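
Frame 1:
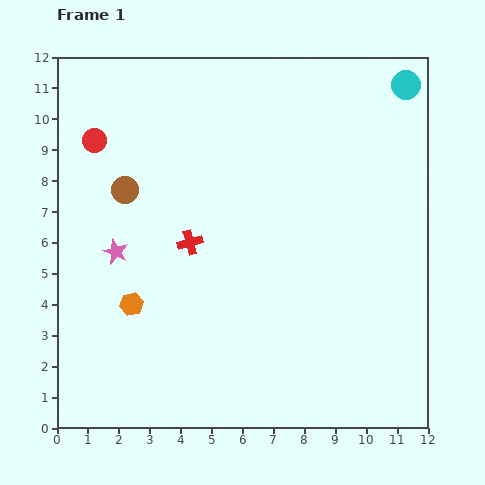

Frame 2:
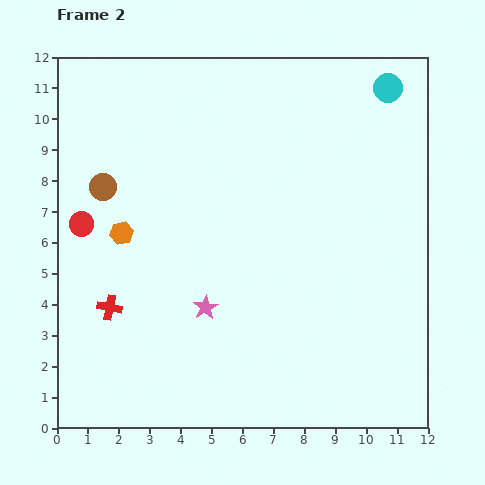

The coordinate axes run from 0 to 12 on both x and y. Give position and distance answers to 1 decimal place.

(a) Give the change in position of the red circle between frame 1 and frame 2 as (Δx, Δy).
(-0.4, -2.7)

The red circle was at (1.2, 9.3) in frame 1 and (0.8, 6.6) in frame 2.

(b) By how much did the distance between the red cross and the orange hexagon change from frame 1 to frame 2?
-0.4

Distance in frame 1: 2.8. Distance in frame 2: 2.4.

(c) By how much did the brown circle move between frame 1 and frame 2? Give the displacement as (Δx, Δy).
(-0.7, 0.1)

The brown circle was at (2.2, 7.7) in frame 1 and (1.5, 7.8) in frame 2.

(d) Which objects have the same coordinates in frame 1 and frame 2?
none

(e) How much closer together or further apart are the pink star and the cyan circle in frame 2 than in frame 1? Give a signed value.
-1.6

Distance in frame 1: 10.8. Distance in frame 2: 9.2.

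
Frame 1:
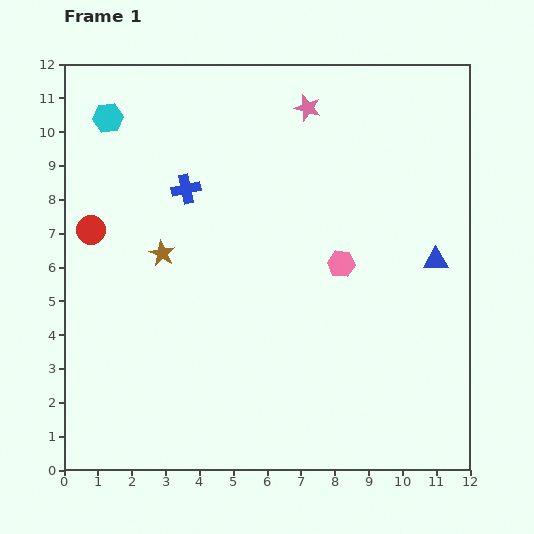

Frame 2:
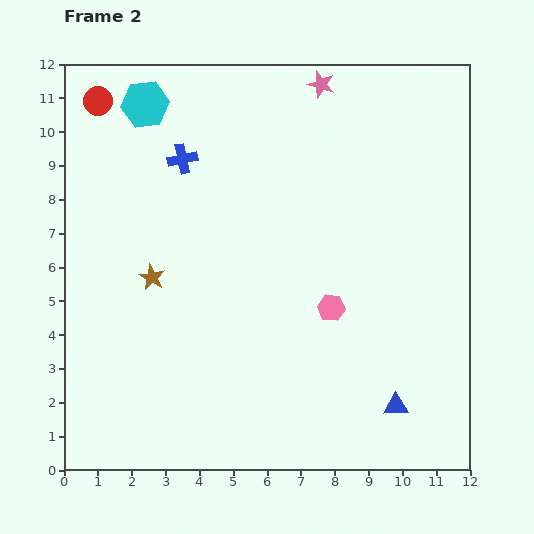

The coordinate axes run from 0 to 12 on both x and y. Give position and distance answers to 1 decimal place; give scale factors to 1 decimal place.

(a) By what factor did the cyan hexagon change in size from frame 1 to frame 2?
1.5×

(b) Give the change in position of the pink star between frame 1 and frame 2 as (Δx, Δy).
(0.4, 0.7)

The pink star was at (7.2, 10.7) in frame 1 and (7.6, 11.4) in frame 2.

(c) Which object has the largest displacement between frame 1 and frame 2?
the blue triangle

(moved 4.5; next 3.8)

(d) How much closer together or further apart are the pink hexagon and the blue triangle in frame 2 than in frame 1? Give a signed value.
+0.7

Distance in frame 1: 2.8. Distance in frame 2: 3.5.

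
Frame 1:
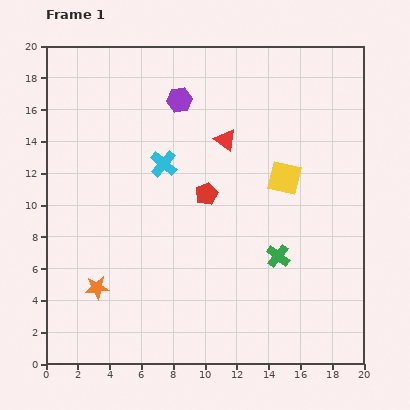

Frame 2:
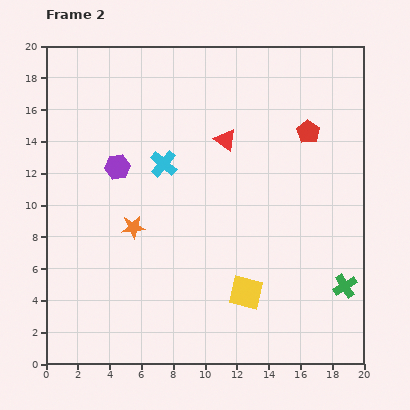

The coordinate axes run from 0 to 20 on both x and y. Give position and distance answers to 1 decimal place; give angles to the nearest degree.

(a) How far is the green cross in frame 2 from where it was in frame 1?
4.6

The green cross moved from (14.6, 6.8) to (18.8, 4.9), a distance of √(4.2² + 1.9²) ≈ 4.6.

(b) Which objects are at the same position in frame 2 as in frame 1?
the red triangle, the cyan cross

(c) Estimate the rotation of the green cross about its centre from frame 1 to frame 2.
19° clockwise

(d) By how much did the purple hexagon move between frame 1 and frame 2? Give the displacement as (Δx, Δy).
(-3.9, -4.2)

The purple hexagon was at (8.4, 16.6) in frame 1 and (4.5, 12.4) in frame 2.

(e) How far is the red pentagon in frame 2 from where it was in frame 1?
7.5

The red pentagon moved from (10.1, 10.7) to (16.5, 14.6), a distance of √(6.4² + 3.9²) ≈ 7.5.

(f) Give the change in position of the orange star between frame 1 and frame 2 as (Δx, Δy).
(2.3, 3.8)

The orange star was at (3.2, 4.8) in frame 1 and (5.5, 8.6) in frame 2.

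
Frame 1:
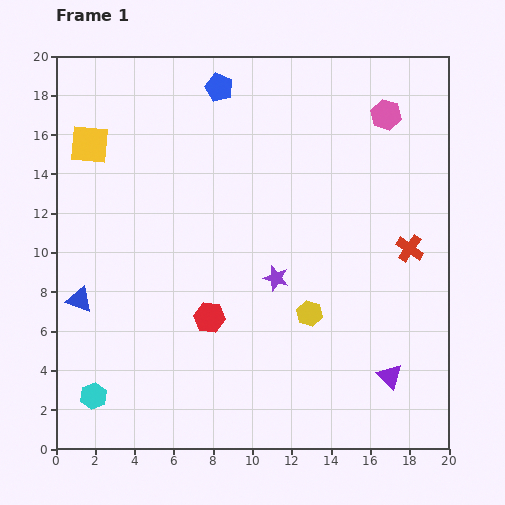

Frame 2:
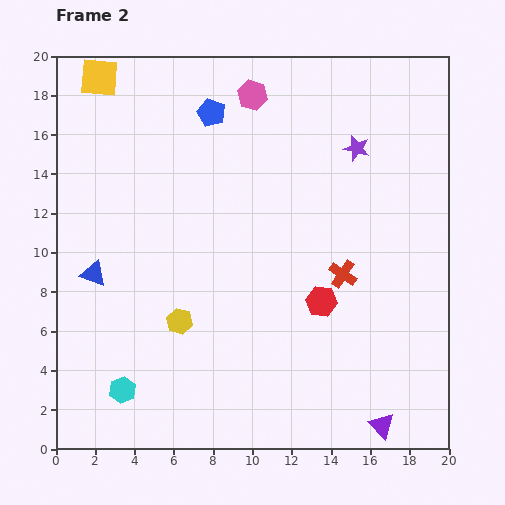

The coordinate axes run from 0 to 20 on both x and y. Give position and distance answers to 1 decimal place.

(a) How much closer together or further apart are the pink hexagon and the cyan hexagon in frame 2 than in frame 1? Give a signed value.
-4.3

Distance in frame 1: 20.7. Distance in frame 2: 16.4.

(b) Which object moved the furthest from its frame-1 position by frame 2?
the purple star

(moved 7.8; next 6.9)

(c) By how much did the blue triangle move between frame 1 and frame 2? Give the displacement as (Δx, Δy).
(0.7, 1.3)

The blue triangle was at (1.2, 7.6) in frame 1 and (1.9, 8.9) in frame 2.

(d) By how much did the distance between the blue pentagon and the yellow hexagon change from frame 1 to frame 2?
-1.7

Distance in frame 1: 12.4. Distance in frame 2: 10.7.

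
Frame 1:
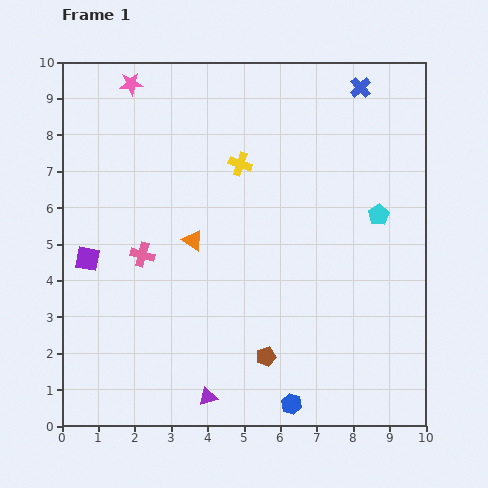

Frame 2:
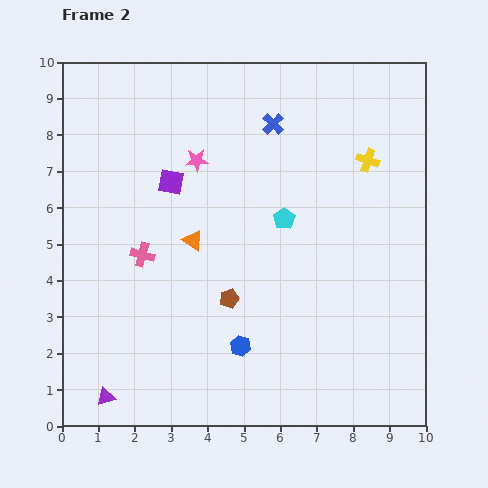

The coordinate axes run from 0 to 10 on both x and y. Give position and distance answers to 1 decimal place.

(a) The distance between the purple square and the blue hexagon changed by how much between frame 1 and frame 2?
-2.0

Distance in frame 1: 6.9. Distance in frame 2: 4.9.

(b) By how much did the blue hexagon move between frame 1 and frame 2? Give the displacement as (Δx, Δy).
(-1.4, 1.6)

The blue hexagon was at (6.3, 0.6) in frame 1 and (4.9, 2.2) in frame 2.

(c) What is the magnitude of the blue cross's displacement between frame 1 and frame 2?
2.6

The blue cross moved from (8.2, 9.3) to (5.8, 8.3), a distance of √(2.4² + 1.0²) ≈ 2.6.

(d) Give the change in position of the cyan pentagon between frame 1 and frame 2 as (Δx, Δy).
(-2.6, -0.1)

The cyan pentagon was at (8.7, 5.8) in frame 1 and (6.1, 5.7) in frame 2.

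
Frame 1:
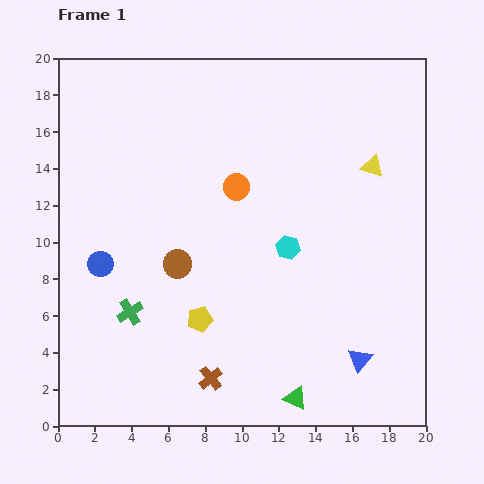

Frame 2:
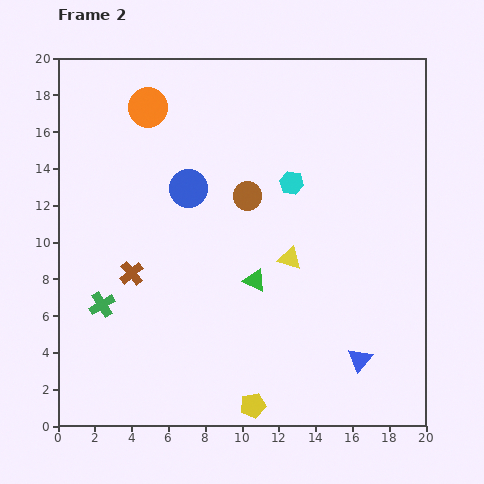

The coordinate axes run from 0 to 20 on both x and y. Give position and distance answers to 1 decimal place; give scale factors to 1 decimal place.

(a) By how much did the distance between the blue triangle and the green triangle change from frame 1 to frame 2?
+3.0

Distance in frame 1: 4.1. Distance in frame 2: 7.1.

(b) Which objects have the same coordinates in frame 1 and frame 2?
the blue triangle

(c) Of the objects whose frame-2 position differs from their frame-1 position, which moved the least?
the green cross

(moved 1.6)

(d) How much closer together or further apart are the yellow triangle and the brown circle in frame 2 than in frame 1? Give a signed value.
-7.8

Distance in frame 1: 11.9. Distance in frame 2: 4.1.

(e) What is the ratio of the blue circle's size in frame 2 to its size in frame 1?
1.5×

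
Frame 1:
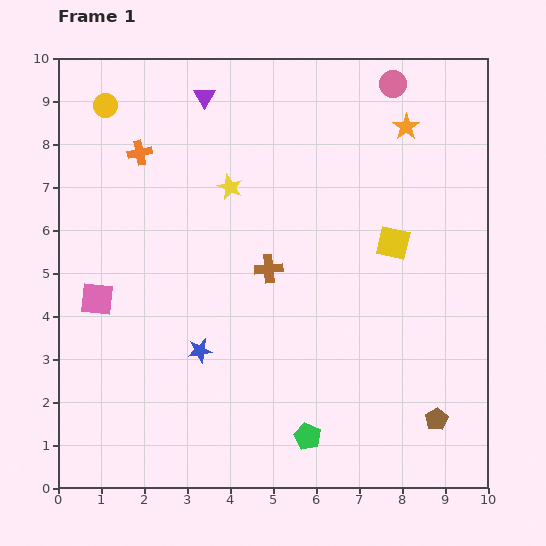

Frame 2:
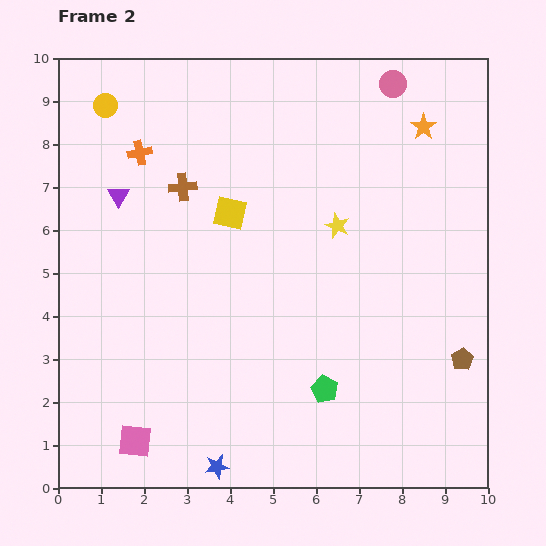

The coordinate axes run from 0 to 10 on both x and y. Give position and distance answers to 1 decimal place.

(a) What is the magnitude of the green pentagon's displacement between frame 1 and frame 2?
1.2

The green pentagon moved from (5.8, 1.2) to (6.2, 2.3), a distance of √(0.4² + 1.1²) ≈ 1.2.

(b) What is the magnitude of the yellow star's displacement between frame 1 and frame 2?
2.7

The yellow star moved from (4.0, 7.0) to (6.5, 6.1), a distance of √(2.5² + 0.9²) ≈ 2.7.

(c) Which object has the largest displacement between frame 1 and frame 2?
the yellow square

(moved 3.9; next 3.4)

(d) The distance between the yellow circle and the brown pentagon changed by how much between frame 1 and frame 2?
-0.4

Distance in frame 1: 10.6. Distance in frame 2: 10.2.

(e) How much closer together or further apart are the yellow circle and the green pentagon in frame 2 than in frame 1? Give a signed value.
-0.7

Distance in frame 1: 9.0. Distance in frame 2: 8.3.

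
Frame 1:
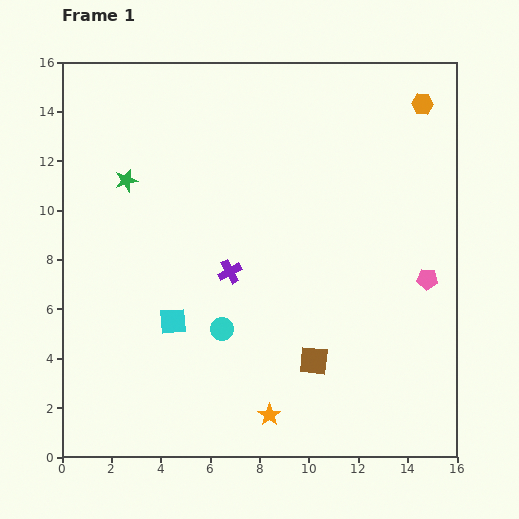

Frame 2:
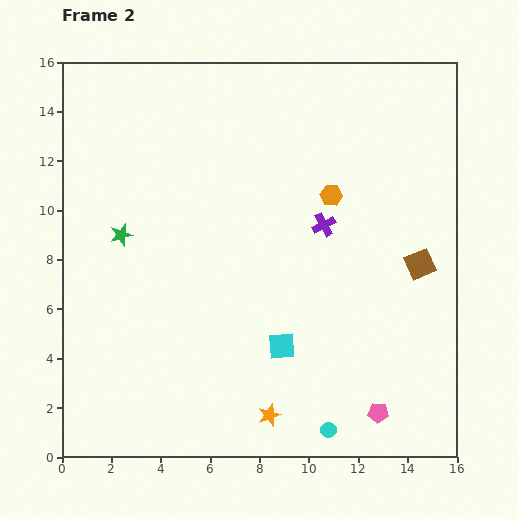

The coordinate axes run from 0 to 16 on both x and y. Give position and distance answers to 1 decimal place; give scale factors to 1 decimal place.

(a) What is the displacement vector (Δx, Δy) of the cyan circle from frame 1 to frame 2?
(4.3, -4.1)

The cyan circle was at (6.5, 5.2) in frame 1 and (10.8, 1.1) in frame 2.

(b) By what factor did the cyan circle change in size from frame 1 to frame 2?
0.7×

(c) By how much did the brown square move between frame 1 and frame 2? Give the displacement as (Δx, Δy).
(4.3, 3.9)

The brown square was at (10.2, 3.9) in frame 1 and (14.5, 7.8) in frame 2.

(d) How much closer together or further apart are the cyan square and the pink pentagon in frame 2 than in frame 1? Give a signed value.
-5.7

Distance in frame 1: 10.4. Distance in frame 2: 4.7.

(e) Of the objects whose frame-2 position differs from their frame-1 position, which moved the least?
the green star

(moved 2.2)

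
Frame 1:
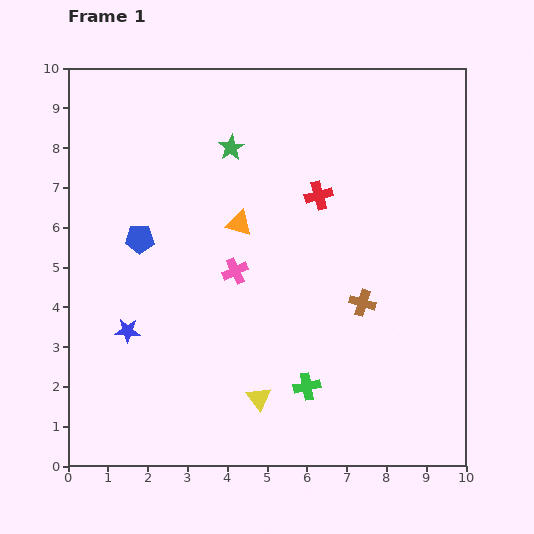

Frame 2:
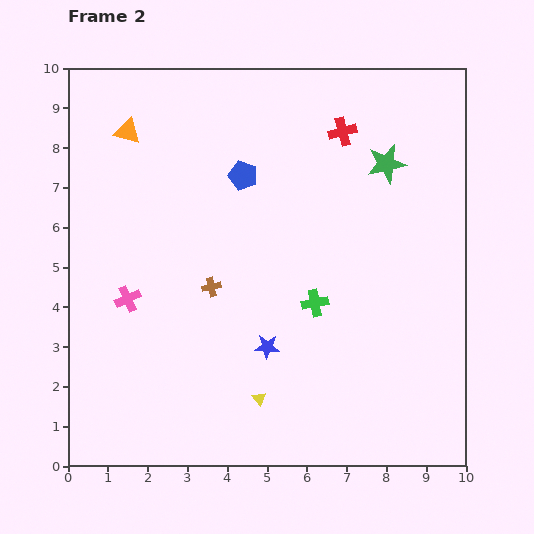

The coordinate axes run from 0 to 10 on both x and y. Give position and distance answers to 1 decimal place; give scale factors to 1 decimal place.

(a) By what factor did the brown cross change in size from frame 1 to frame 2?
0.7×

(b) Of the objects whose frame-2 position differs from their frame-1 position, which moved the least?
the red cross

(moved 1.7)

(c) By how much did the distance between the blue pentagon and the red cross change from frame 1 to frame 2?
-1.9

Distance in frame 1: 4.6. Distance in frame 2: 2.7.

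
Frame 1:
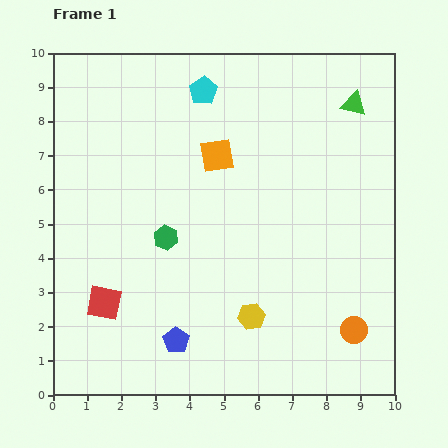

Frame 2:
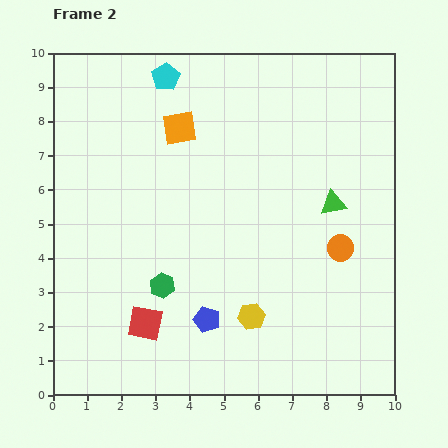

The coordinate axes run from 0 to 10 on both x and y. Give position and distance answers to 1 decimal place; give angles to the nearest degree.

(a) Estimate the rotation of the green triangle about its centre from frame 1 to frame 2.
23° counter-clockwise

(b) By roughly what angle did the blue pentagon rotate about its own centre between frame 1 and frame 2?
17° counter-clockwise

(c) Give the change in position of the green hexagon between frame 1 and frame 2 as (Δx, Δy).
(-0.1, -1.4)

The green hexagon was at (3.3, 4.6) in frame 1 and (3.2, 3.2) in frame 2.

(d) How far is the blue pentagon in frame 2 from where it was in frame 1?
1.1

The blue pentagon moved from (3.6, 1.6) to (4.5, 2.2), a distance of √(0.9² + 0.6²) ≈ 1.1.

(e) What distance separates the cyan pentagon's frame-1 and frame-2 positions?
1.2

The cyan pentagon moved from (4.4, 8.9) to (3.3, 9.3), a distance of √(1.1² + 0.4²) ≈ 1.2.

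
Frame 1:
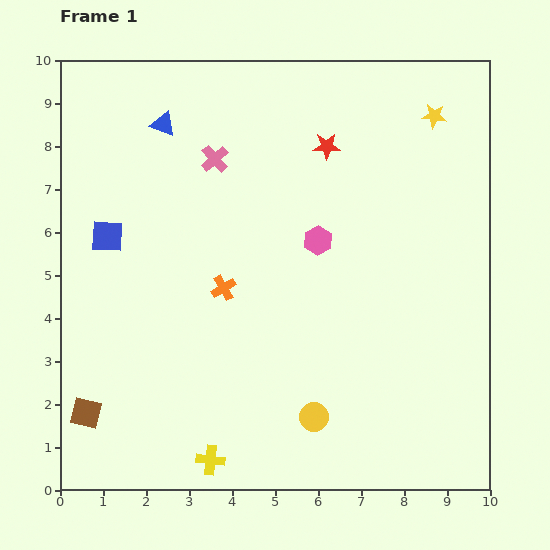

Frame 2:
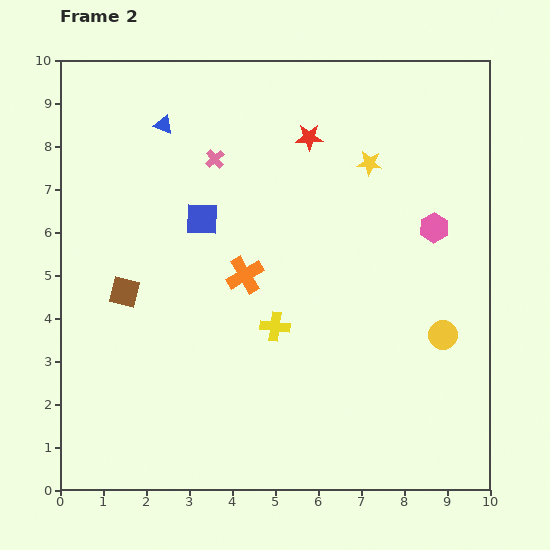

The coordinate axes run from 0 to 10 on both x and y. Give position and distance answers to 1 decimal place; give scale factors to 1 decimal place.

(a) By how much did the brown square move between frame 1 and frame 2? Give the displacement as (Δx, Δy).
(0.9, 2.8)

The brown square was at (0.6, 1.8) in frame 1 and (1.5, 4.6) in frame 2.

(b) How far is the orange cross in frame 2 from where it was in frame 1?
0.6

The orange cross moved from (3.8, 4.7) to (4.3, 5.0), a distance of √(0.5² + 0.3²) ≈ 0.6.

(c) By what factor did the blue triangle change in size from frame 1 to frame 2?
0.8×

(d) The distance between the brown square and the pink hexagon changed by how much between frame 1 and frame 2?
+0.7

Distance in frame 1: 6.7. Distance in frame 2: 7.4.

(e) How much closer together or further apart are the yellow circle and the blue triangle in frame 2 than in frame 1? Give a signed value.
+0.5

Distance in frame 1: 7.6. Distance in frame 2: 8.1.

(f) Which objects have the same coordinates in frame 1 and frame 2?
the pink cross, the blue triangle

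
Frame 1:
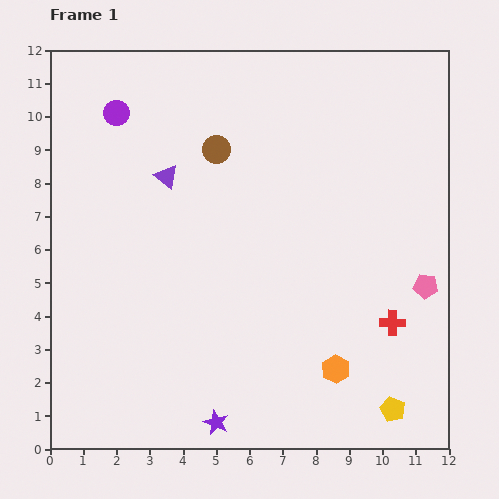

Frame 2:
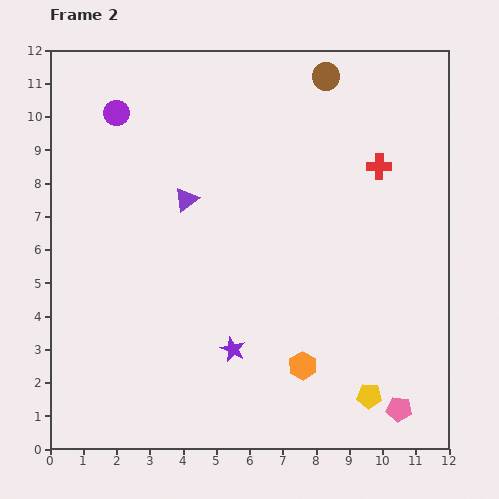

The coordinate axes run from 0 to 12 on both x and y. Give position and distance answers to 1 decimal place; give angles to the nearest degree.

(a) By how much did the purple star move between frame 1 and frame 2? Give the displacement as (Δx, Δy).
(0.5, 2.2)

The purple star was at (5.0, 0.8) in frame 1 and (5.5, 3.0) in frame 2.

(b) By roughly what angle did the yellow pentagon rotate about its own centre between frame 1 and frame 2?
20° counter-clockwise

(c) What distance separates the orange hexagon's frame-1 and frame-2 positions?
1.0

The orange hexagon moved from (8.6, 2.4) to (7.6, 2.5), a distance of √(1.0² + 0.1²) ≈ 1.0.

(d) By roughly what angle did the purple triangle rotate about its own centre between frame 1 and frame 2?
44° clockwise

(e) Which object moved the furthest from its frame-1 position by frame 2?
the red cross

(moved 4.7; next 4.0)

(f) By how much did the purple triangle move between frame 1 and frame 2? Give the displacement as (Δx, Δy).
(0.6, -0.7)

The purple triangle was at (3.5, 8.2) in frame 1 and (4.1, 7.5) in frame 2.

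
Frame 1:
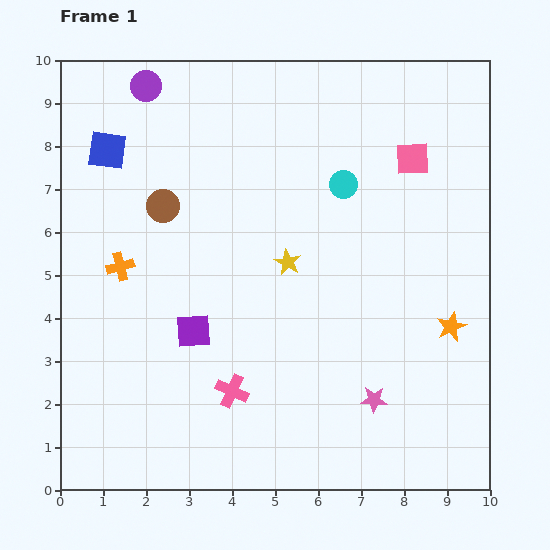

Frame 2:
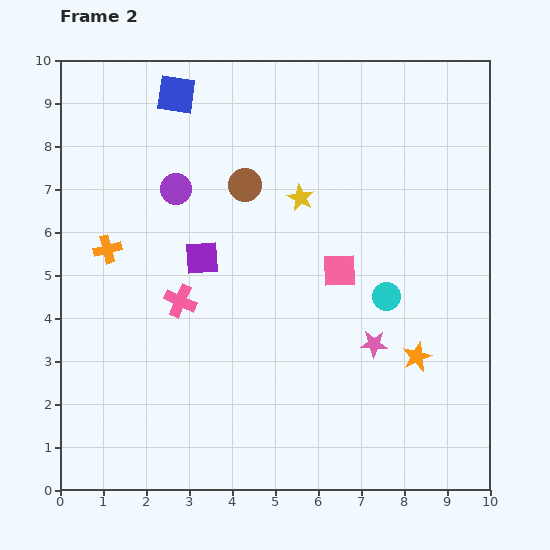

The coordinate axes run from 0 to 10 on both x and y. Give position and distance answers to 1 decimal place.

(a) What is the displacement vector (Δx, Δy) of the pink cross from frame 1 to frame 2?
(-1.2, 2.1)

The pink cross was at (4.0, 2.3) in frame 1 and (2.8, 4.4) in frame 2.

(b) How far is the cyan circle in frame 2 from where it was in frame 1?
2.8

The cyan circle moved from (6.6, 7.1) to (7.6, 4.5), a distance of √(1.0² + 2.6²) ≈ 2.8.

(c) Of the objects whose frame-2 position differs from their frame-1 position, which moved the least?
the orange cross

(moved 0.5)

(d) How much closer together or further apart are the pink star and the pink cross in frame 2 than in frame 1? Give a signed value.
+1.3

Distance in frame 1: 3.3. Distance in frame 2: 4.6.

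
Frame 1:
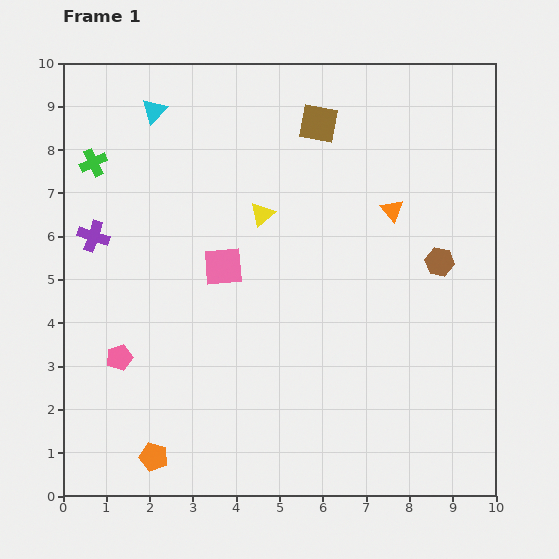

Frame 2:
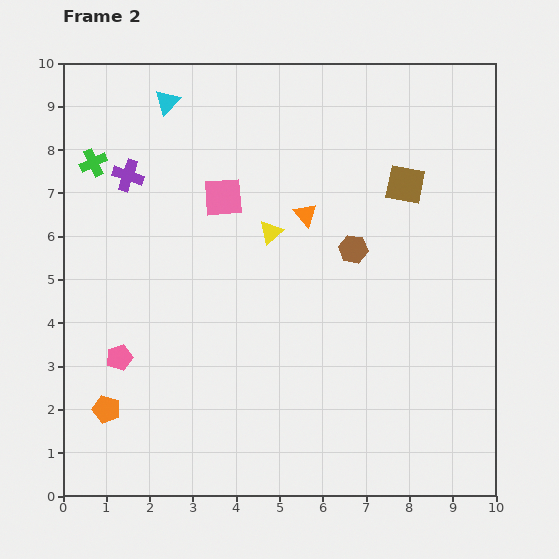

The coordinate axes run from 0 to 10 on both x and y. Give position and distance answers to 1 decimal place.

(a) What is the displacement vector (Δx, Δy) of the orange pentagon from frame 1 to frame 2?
(-1.1, 1.1)

The orange pentagon was at (2.1, 0.9) in frame 1 and (1.0, 2.0) in frame 2.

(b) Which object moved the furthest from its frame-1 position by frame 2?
the brown square

(moved 2.4; next 2.0)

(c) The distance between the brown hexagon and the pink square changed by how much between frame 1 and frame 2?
-1.8

Distance in frame 1: 5.0. Distance in frame 2: 3.2.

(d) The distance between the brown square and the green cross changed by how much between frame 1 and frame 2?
+1.9

Distance in frame 1: 5.3. Distance in frame 2: 7.2.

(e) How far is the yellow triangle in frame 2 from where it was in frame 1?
0.4

The yellow triangle moved from (4.6, 6.5) to (4.8, 6.1), a distance of √(0.2² + 0.4²) ≈ 0.4.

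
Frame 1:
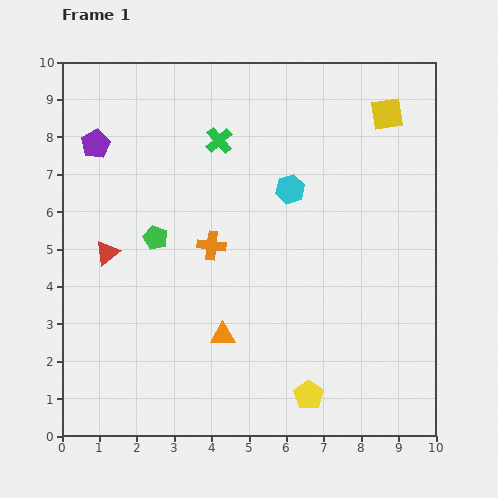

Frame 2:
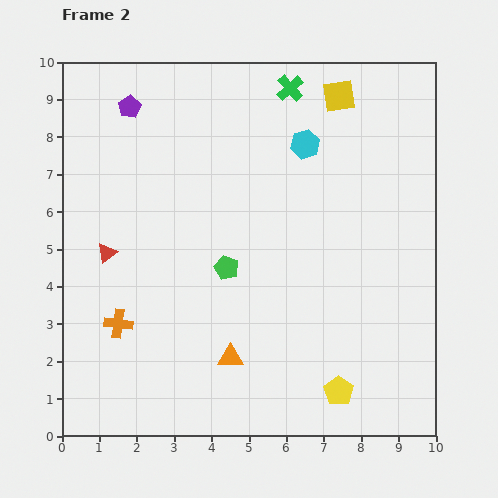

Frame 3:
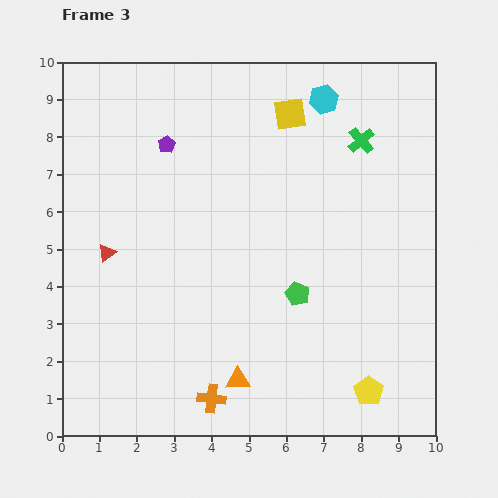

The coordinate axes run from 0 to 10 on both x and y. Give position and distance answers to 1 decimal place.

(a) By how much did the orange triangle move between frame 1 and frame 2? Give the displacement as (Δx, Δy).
(0.2, -0.6)

The orange triangle was at (4.3, 2.7) in frame 1 and (4.5, 2.1) in frame 2.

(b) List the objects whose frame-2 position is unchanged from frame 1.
the red triangle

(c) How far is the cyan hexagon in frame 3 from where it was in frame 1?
2.6

The cyan hexagon moved from (6.1, 6.6) to (7.0, 9.0), a distance of √(0.9² + 2.4²) ≈ 2.6.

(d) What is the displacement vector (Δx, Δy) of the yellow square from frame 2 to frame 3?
(-1.3, -0.5)

The yellow square was at (7.4, 9.1) in frame 2 and (6.1, 8.6) in frame 3.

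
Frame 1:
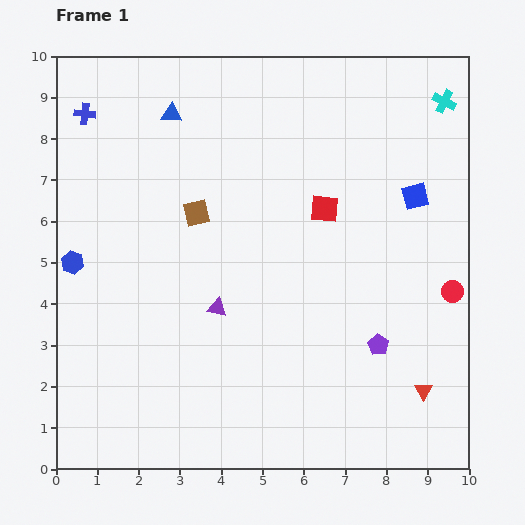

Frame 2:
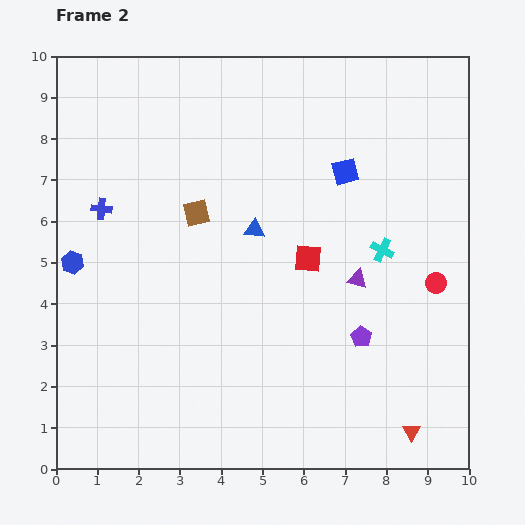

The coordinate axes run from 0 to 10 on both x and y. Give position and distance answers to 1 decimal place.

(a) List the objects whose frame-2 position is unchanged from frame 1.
the brown square, the blue hexagon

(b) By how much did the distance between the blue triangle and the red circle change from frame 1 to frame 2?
-3.4

Distance in frame 1: 8.0. Distance in frame 2: 4.6.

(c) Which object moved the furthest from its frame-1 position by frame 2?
the cyan cross

(moved 3.9; next 3.5)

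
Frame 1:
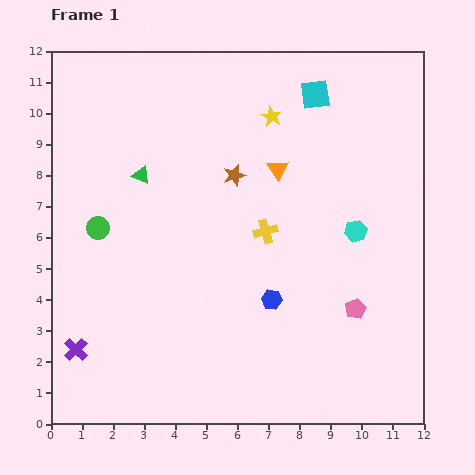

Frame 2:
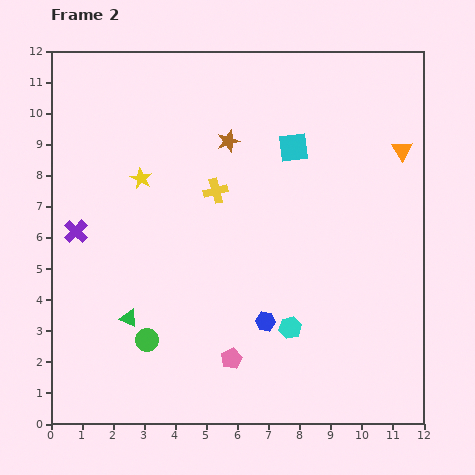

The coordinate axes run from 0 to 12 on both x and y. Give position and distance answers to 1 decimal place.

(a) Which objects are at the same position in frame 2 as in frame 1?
none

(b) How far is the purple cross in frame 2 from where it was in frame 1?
3.8

The purple cross moved from (0.8, 2.4) to (0.8, 6.2), a distance of √(0.0² + 3.8²) ≈ 3.8.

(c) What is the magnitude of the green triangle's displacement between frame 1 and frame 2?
4.6

The green triangle moved from (2.9, 8.0) to (2.5, 3.4), a distance of √(0.4² + 4.6²) ≈ 4.6.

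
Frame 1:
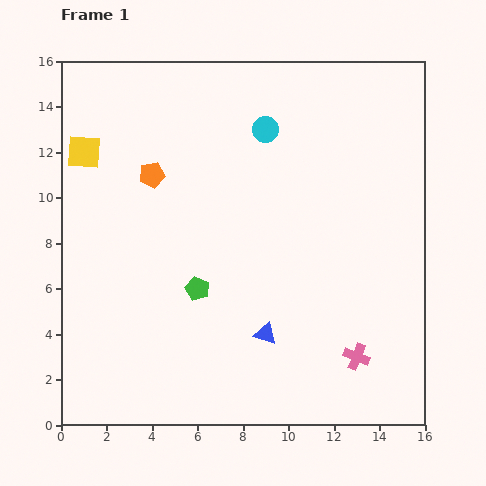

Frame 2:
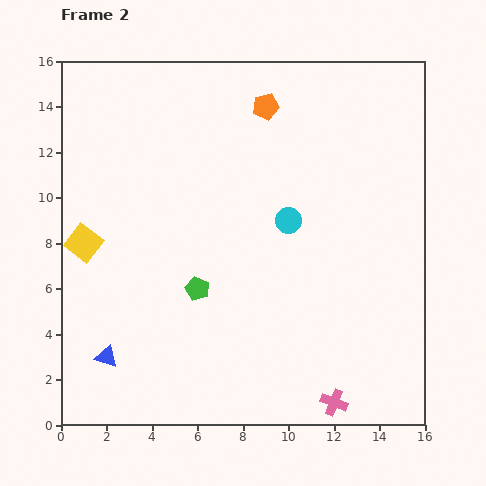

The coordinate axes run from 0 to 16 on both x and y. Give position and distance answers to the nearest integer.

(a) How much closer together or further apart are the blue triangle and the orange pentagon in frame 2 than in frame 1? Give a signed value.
+4

Distance in frame 1: 9. Distance in frame 2: 13.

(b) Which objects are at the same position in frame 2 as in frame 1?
the green pentagon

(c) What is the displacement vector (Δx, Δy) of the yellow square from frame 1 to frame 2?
(0, -4)

The yellow square was at (1, 12) in frame 1 and (1, 8) in frame 2.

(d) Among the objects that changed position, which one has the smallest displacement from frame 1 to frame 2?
the pink cross

(moved 2)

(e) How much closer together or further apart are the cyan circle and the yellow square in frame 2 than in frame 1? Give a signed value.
+1

Distance in frame 1: 8. Distance in frame 2: 9.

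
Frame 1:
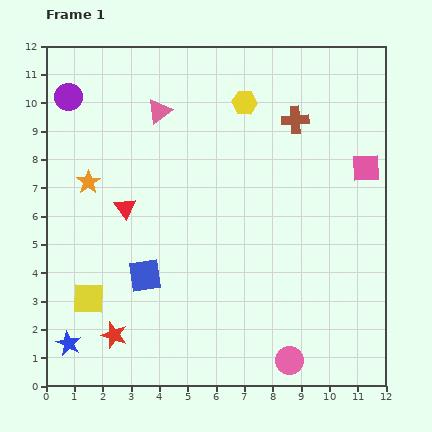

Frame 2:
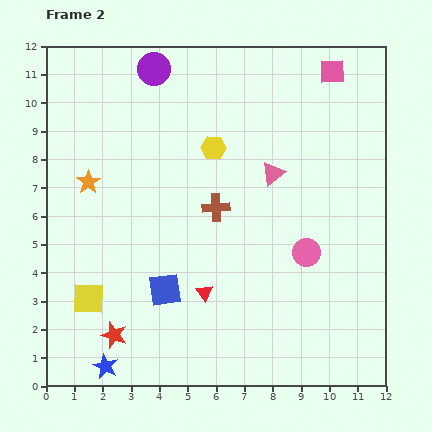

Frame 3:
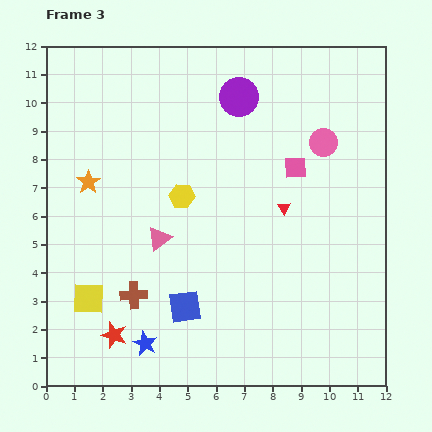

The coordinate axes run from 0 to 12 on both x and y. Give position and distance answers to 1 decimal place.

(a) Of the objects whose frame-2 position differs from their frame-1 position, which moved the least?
the blue square

(moved 0.9)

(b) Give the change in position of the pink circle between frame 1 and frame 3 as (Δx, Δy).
(1.2, 7.7)

The pink circle was at (8.6, 0.9) in frame 1 and (9.8, 8.6) in frame 3.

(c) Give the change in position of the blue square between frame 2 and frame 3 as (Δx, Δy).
(0.7, -0.6)

The blue square was at (4.2, 3.4) in frame 2 and (4.9, 2.8) in frame 3.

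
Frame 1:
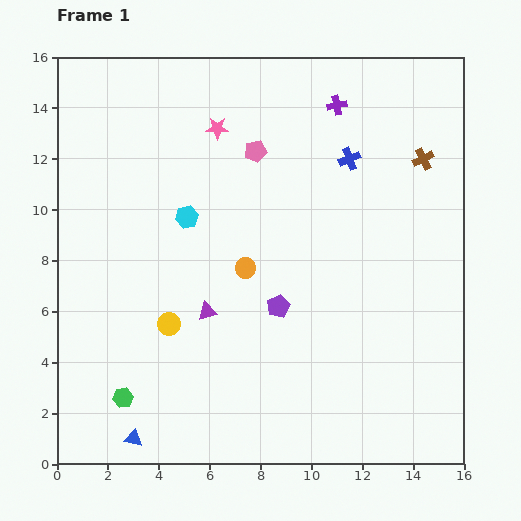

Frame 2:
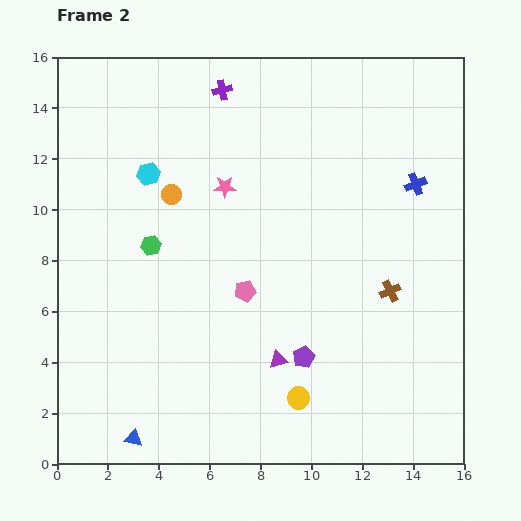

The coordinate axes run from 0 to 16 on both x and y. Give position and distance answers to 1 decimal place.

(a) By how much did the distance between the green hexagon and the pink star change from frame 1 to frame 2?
-7.5

Distance in frame 1: 11.2. Distance in frame 2: 3.7.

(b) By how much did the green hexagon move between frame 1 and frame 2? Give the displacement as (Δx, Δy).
(1.1, 6.0)

The green hexagon was at (2.6, 2.6) in frame 1 and (3.7, 8.6) in frame 2.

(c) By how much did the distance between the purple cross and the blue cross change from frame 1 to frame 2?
+6.3

Distance in frame 1: 2.2. Distance in frame 2: 8.5.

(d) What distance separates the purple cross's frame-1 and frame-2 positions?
4.5

The purple cross moved from (11.0, 14.1) to (6.5, 14.7), a distance of √(4.5² + 0.6²) ≈ 4.5.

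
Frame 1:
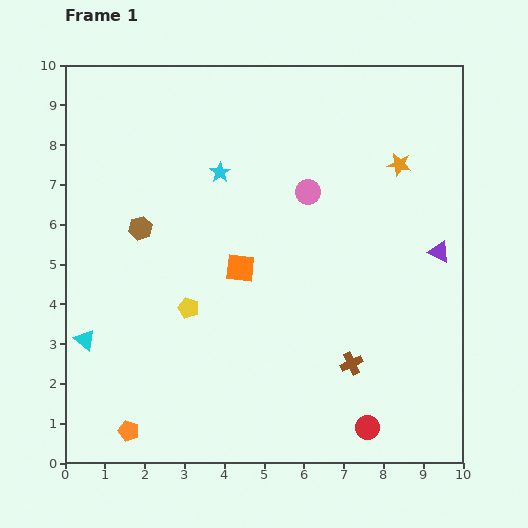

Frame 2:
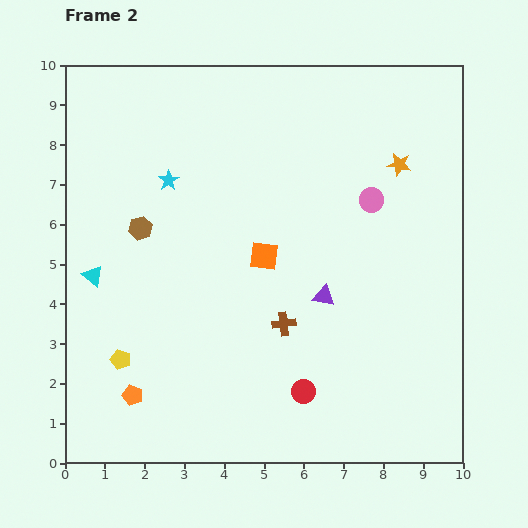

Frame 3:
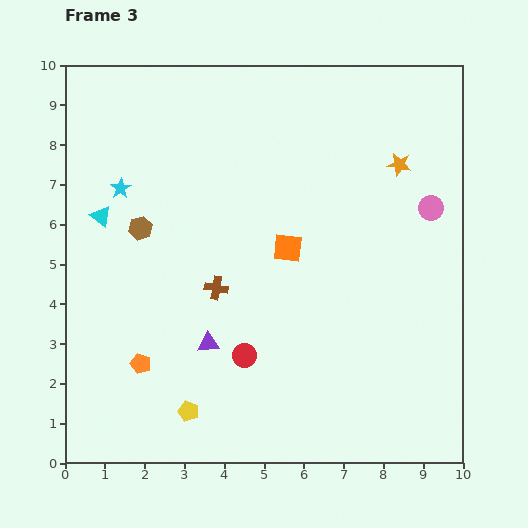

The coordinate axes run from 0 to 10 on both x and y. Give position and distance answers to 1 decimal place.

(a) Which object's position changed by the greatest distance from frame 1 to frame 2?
the purple triangle

(moved 3.1; next 2.1)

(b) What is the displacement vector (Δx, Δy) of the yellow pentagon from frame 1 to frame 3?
(0.0, -2.6)

The yellow pentagon was at (3.1, 3.9) in frame 1 and (3.1, 1.3) in frame 3.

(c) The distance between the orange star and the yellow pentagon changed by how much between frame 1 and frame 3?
+1.8

Distance in frame 1: 6.4. Distance in frame 3: 8.2.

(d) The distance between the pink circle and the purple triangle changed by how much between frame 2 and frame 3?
+3.9

Distance in frame 2: 2.7. Distance in frame 3: 6.6.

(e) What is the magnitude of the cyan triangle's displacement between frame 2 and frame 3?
1.5

The cyan triangle moved from (0.7, 4.7) to (0.9, 6.2), a distance of √(0.2² + 1.5²) ≈ 1.5.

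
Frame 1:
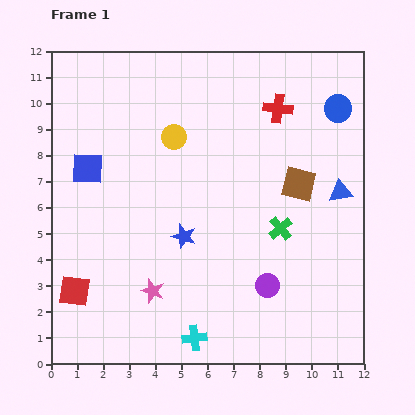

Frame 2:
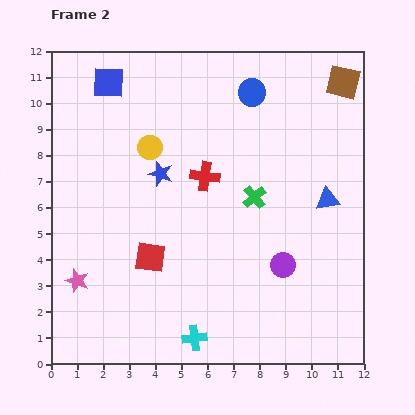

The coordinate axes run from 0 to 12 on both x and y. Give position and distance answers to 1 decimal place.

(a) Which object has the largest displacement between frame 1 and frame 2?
the brown square

(moved 4.3; next 3.8)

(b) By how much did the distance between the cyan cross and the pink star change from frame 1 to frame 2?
+2.6

Distance in frame 1: 2.4. Distance in frame 2: 5.0.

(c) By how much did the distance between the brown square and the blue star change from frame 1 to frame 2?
+3.0

Distance in frame 1: 4.8. Distance in frame 2: 7.8.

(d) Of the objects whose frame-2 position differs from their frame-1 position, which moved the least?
the blue triangle

(moved 0.6)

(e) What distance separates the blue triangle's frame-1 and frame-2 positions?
0.6

The blue triangle moved from (11.1, 6.6) to (10.6, 6.3), a distance of √(0.5² + 0.3²) ≈ 0.6.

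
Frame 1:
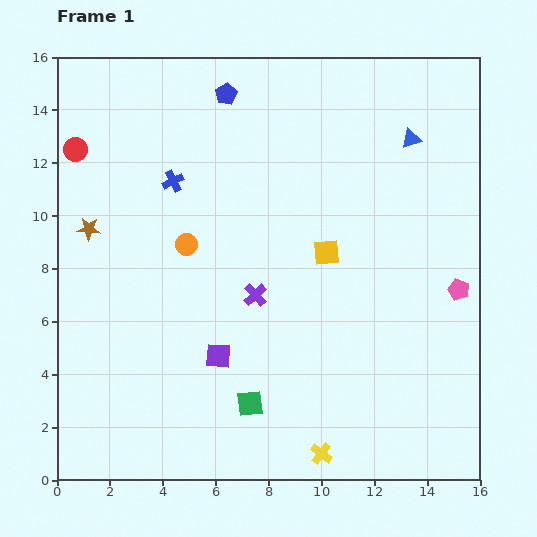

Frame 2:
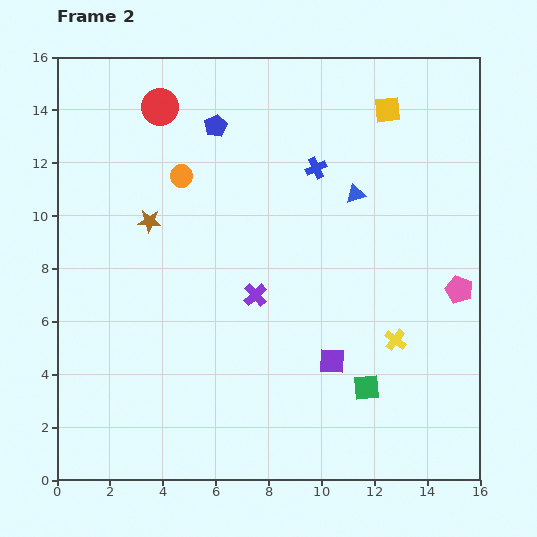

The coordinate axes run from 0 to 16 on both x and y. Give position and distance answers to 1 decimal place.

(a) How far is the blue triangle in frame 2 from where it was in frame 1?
3.0

The blue triangle moved from (13.4, 12.9) to (11.3, 10.8), a distance of √(2.1² + 2.1²) ≈ 3.0.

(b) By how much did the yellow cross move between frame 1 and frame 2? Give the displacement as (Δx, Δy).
(2.8, 4.3)

The yellow cross was at (10.0, 1.0) in frame 1 and (12.8, 5.3) in frame 2.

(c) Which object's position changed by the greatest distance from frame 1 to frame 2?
the yellow square

(moved 5.9; next 5.4)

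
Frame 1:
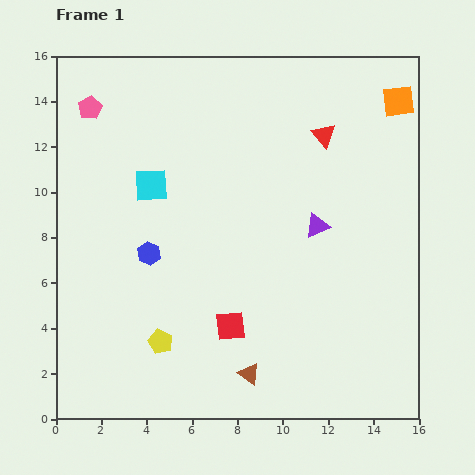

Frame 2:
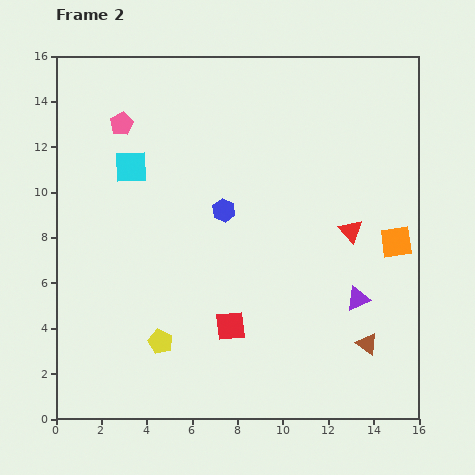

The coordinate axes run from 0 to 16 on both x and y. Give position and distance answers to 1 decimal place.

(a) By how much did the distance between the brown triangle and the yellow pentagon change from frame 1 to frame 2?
+5.0

Distance in frame 1: 4.1. Distance in frame 2: 9.1.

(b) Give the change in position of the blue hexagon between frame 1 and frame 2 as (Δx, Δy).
(3.3, 1.9)

The blue hexagon was at (4.1, 7.3) in frame 1 and (7.4, 9.2) in frame 2.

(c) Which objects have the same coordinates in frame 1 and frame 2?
the yellow pentagon, the red square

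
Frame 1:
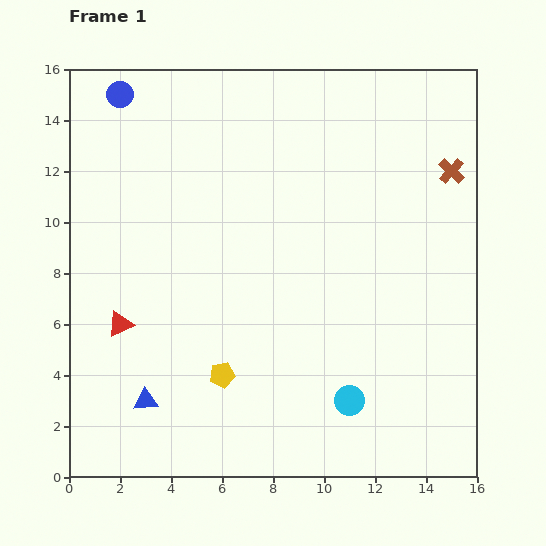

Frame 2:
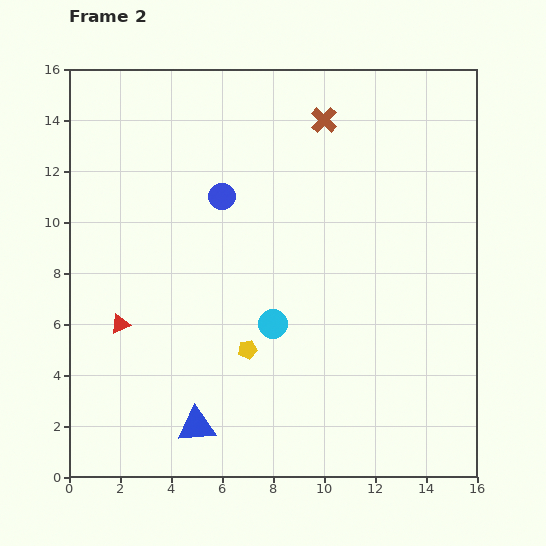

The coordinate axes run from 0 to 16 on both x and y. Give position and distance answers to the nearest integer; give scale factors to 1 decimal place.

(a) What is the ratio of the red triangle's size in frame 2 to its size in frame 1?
0.8×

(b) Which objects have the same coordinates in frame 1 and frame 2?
the red triangle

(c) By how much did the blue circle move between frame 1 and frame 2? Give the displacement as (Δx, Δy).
(4, -4)

The blue circle was at (2, 15) in frame 1 and (6, 11) in frame 2.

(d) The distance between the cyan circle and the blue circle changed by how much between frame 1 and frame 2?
-10

Distance in frame 1: 15. Distance in frame 2: 5.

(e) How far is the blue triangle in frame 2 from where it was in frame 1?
2

The blue triangle moved from (3, 3) to (5, 2), a distance of √(2² + 1²) ≈ 2.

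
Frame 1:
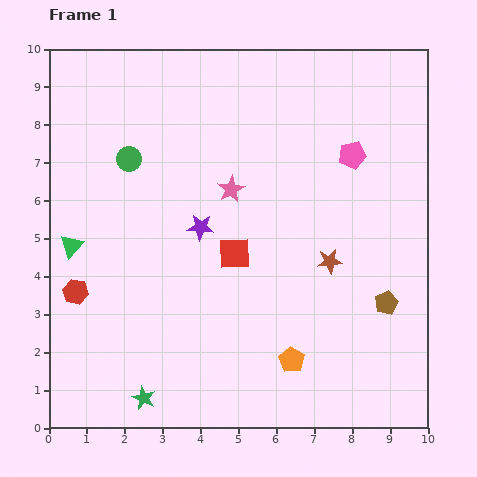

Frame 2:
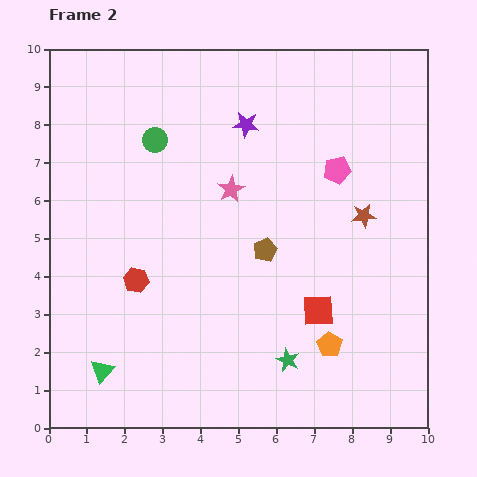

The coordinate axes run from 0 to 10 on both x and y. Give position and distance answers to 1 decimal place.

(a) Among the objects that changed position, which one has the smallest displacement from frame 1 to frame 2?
the pink pentagon

(moved 0.6)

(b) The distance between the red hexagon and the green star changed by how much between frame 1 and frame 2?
+1.2

Distance in frame 1: 3.3. Distance in frame 2: 4.5.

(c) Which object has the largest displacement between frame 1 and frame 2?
the green star

(moved 3.9; next 3.5)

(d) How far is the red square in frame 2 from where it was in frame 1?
2.7

The red square moved from (4.9, 4.6) to (7.1, 3.1), a distance of √(2.2² + 1.5²) ≈ 2.7.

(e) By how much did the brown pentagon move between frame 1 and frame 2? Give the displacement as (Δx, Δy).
(-3.2, 1.4)

The brown pentagon was at (8.9, 3.3) in frame 1 and (5.7, 4.7) in frame 2.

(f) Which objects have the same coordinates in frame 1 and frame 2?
the pink star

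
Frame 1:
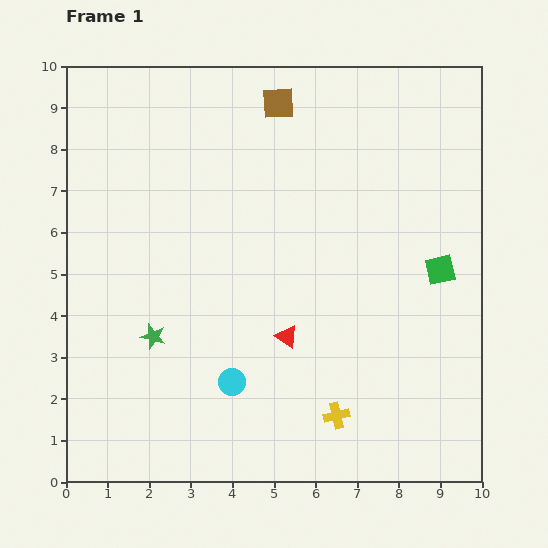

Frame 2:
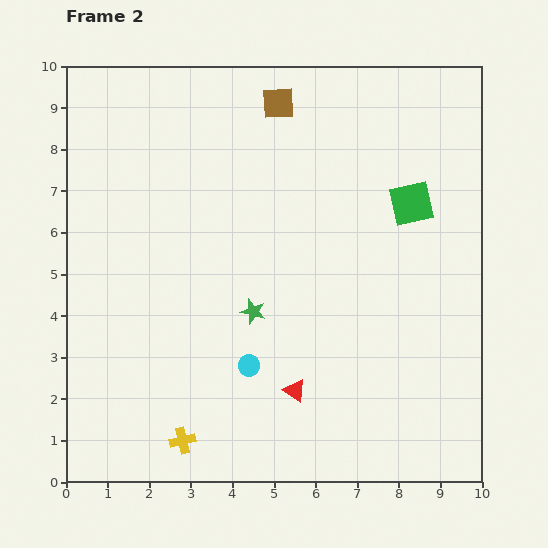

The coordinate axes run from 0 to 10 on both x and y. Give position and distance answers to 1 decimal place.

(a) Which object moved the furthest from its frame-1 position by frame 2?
the yellow cross

(moved 3.7; next 2.5)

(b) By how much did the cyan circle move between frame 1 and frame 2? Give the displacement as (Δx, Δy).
(0.4, 0.4)

The cyan circle was at (4.0, 2.4) in frame 1 and (4.4, 2.8) in frame 2.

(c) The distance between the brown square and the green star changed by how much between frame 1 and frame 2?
-1.4

Distance in frame 1: 6.4. Distance in frame 2: 5.0.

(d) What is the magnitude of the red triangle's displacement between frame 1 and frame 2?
1.3

The red triangle moved from (5.3, 3.5) to (5.5, 2.2), a distance of √(0.2² + 1.3²) ≈ 1.3.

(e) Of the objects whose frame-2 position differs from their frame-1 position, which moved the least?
the cyan circle

(moved 0.6)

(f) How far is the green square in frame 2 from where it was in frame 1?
1.7

The green square moved from (9.0, 5.1) to (8.3, 6.7), a distance of √(0.7² + 1.6²) ≈ 1.7.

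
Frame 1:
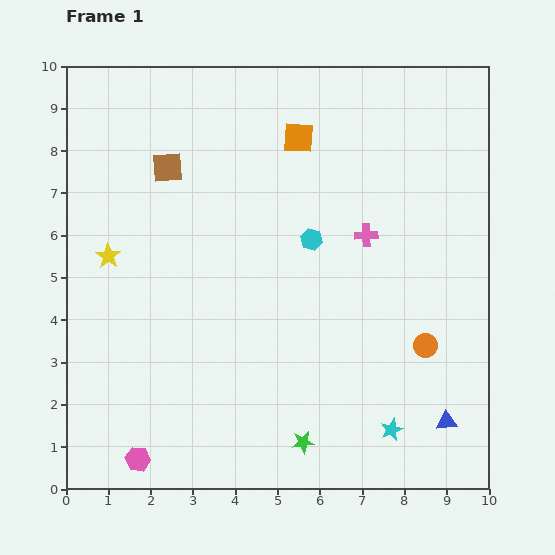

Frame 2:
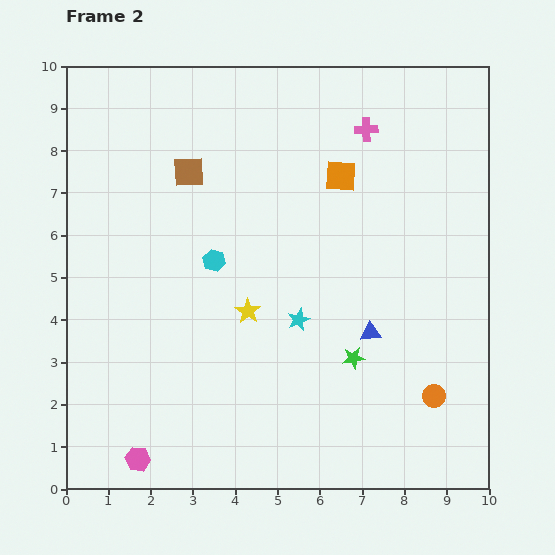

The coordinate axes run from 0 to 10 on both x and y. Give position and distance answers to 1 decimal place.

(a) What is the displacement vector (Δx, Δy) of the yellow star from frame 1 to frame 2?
(3.3, -1.3)

The yellow star was at (1.0, 5.5) in frame 1 and (4.3, 4.2) in frame 2.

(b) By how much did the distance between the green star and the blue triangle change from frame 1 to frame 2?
-2.7

Distance in frame 1: 3.4. Distance in frame 2: 0.7.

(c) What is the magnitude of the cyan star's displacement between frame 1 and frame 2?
3.4

The cyan star moved from (7.7, 1.4) to (5.5, 4.0), a distance of √(2.2² + 2.6²) ≈ 3.4.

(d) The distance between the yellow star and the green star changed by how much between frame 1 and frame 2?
-3.7

Distance in frame 1: 6.4. Distance in frame 2: 2.7.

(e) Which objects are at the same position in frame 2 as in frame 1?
the pink hexagon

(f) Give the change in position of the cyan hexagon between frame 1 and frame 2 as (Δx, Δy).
(-2.3, -0.5)

The cyan hexagon was at (5.8, 5.9) in frame 1 and (3.5, 5.4) in frame 2.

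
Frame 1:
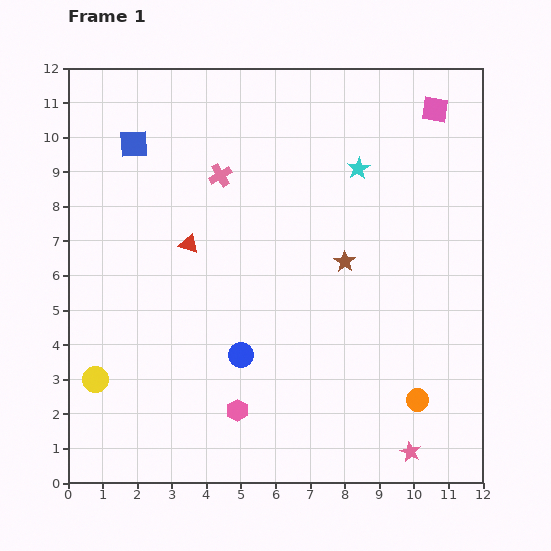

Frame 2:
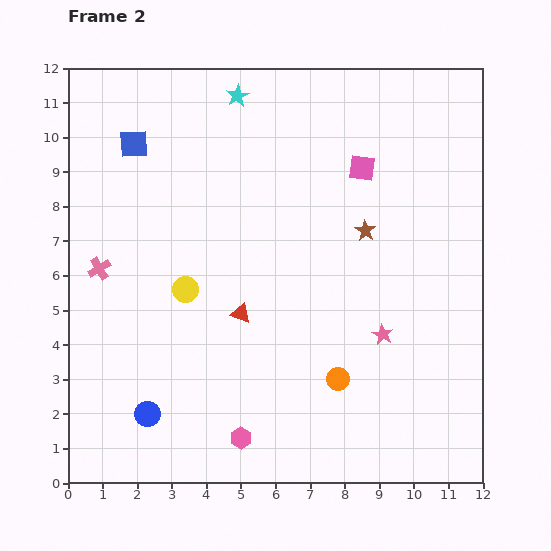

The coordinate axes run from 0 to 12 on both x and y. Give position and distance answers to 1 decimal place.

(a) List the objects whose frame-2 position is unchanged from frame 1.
the blue square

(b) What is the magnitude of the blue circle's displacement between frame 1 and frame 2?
3.2

The blue circle moved from (5.0, 3.7) to (2.3, 2.0), a distance of √(2.7² + 1.7²) ≈ 3.2.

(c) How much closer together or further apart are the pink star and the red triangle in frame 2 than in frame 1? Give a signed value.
-4.7

Distance in frame 1: 8.8. Distance in frame 2: 4.1.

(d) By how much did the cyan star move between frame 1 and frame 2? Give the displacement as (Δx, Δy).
(-3.5, 2.1)

The cyan star was at (8.4, 9.1) in frame 1 and (4.9, 11.2) in frame 2.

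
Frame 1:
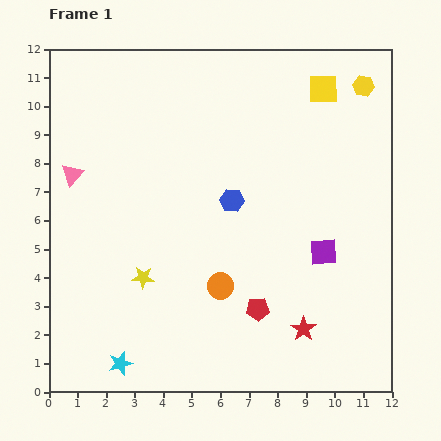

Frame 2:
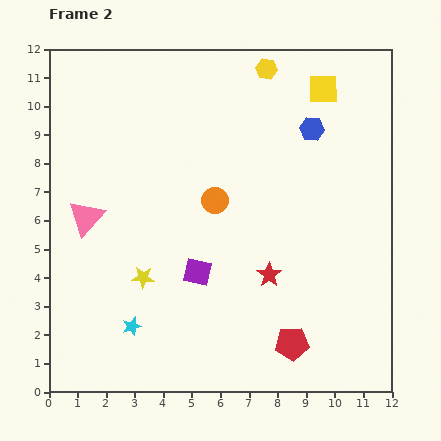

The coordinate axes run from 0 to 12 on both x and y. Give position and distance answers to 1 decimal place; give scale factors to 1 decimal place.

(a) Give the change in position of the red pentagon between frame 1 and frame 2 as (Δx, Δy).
(1.2, -1.2)

The red pentagon was at (7.3, 2.9) in frame 1 and (8.5, 1.7) in frame 2.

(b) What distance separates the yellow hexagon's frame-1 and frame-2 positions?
3.5

The yellow hexagon moved from (11.0, 10.7) to (7.6, 11.3), a distance of √(3.4² + 0.6²) ≈ 3.5.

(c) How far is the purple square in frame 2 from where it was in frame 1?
4.5

The purple square moved from (9.6, 4.9) to (5.2, 4.2), a distance of √(4.4² + 0.7²) ≈ 4.5.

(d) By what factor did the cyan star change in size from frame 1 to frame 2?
0.8×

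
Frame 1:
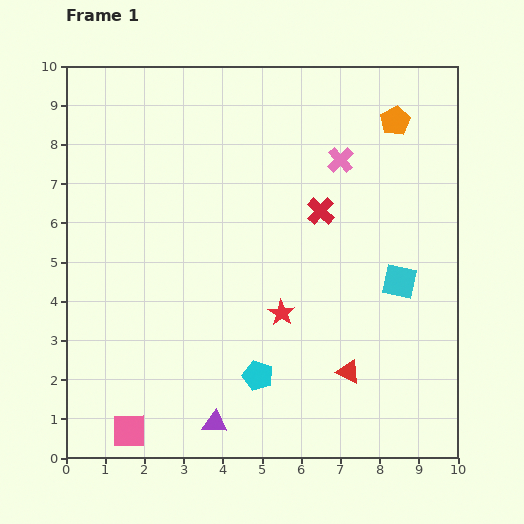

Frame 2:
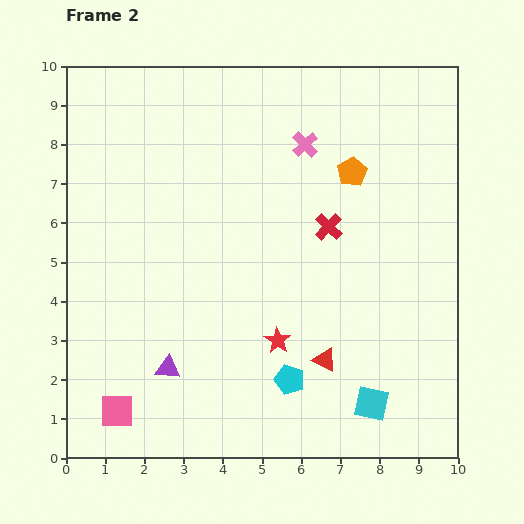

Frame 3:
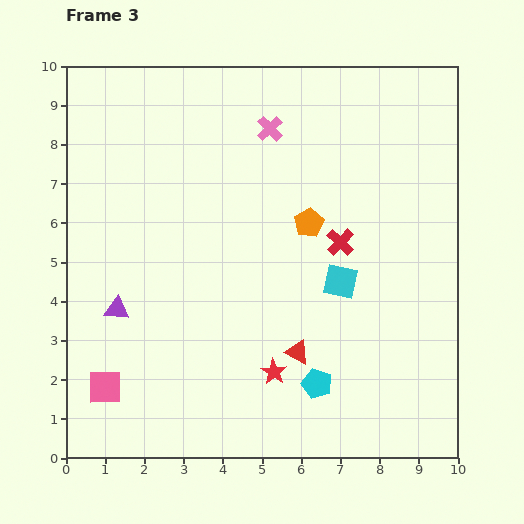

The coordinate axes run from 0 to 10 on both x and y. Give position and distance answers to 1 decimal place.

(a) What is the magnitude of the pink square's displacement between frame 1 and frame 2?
0.6

The pink square moved from (1.6, 0.7) to (1.3, 1.2), a distance of √(0.3² + 0.5²) ≈ 0.6.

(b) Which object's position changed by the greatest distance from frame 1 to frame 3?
the purple triangle

(moved 3.8; next 3.4)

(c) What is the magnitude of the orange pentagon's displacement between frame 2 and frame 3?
1.7

The orange pentagon moved from (7.3, 7.3) to (6.2, 6.0), a distance of √(1.1² + 1.3²) ≈ 1.7.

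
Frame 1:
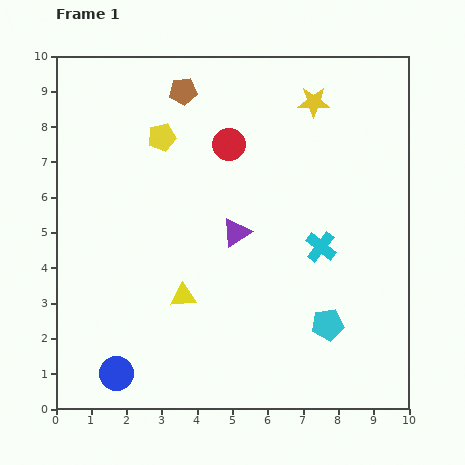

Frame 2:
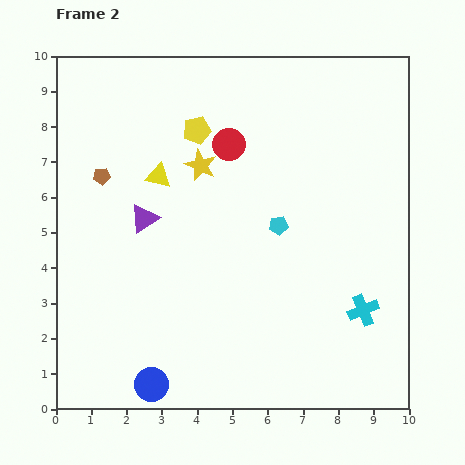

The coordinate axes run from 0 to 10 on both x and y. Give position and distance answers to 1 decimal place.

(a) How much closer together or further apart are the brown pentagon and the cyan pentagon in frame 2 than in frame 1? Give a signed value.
-2.6

Distance in frame 1: 7.8. Distance in frame 2: 5.2.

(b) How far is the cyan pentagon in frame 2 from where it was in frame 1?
3.1

The cyan pentagon moved from (7.7, 2.4) to (6.3, 5.2), a distance of √(1.4² + 2.8²) ≈ 3.1.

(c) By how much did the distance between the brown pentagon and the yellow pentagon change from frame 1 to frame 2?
+1.6

Distance in frame 1: 1.4. Distance in frame 2: 3.0.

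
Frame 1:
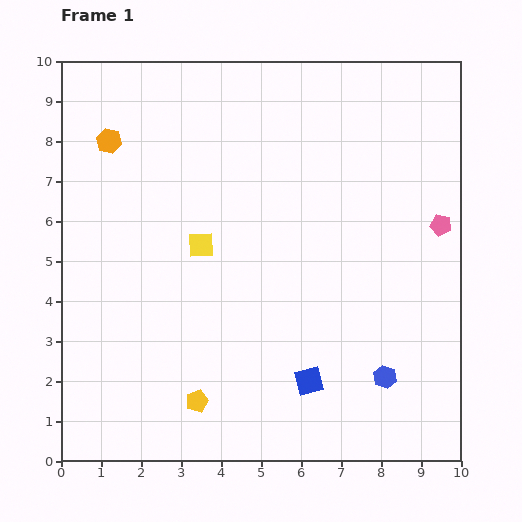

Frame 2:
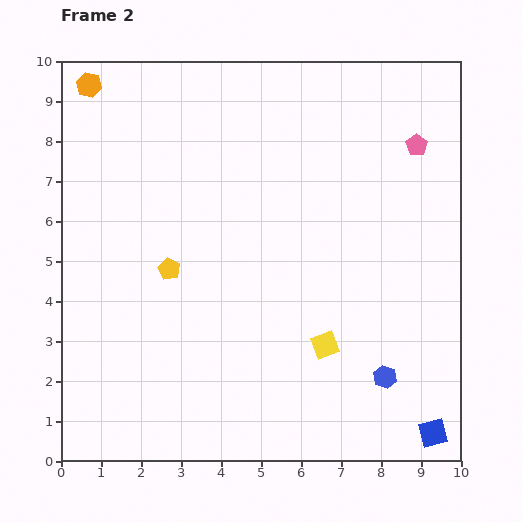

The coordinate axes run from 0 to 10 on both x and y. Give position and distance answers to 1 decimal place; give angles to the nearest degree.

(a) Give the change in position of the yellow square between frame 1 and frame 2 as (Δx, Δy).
(3.1, -2.5)

The yellow square was at (3.5, 5.4) in frame 1 and (6.6, 2.9) in frame 2.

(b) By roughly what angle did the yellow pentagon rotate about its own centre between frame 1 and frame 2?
25° counter-clockwise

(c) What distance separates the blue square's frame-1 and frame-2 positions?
3.4

The blue square moved from (6.2, 2.0) to (9.3, 0.7), a distance of √(3.1² + 1.3²) ≈ 3.4.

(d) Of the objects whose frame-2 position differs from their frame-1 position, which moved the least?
the orange hexagon

(moved 1.5)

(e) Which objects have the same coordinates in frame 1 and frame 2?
the blue hexagon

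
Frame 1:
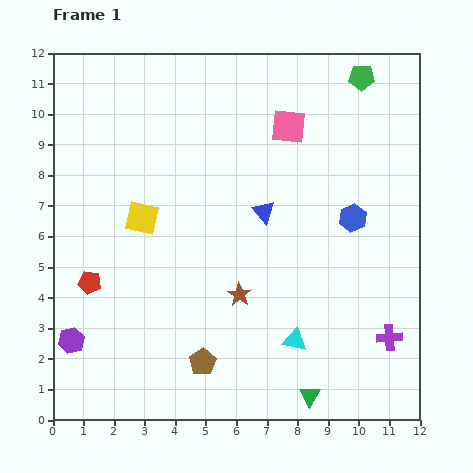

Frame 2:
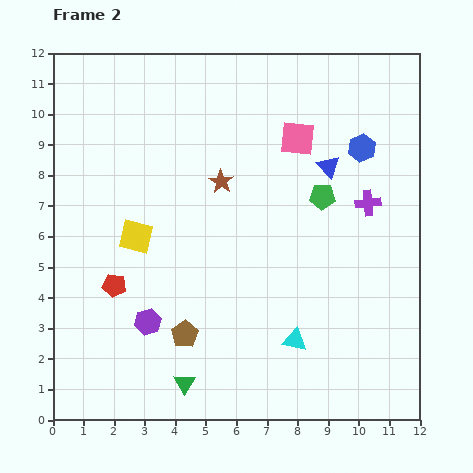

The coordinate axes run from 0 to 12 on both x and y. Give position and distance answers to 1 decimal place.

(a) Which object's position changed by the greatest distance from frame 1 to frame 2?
the purple cross

(moved 4.5; next 4.1)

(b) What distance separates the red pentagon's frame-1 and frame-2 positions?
0.8

The red pentagon moved from (1.2, 4.5) to (2.0, 4.4), a distance of √(0.8² + 0.1²) ≈ 0.8.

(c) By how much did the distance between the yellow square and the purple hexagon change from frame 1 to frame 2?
-1.8

Distance in frame 1: 4.6. Distance in frame 2: 2.8.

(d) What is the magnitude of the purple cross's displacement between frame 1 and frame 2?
4.5

The purple cross moved from (11.0, 2.7) to (10.3, 7.1), a distance of √(0.7² + 4.4²) ≈ 4.5.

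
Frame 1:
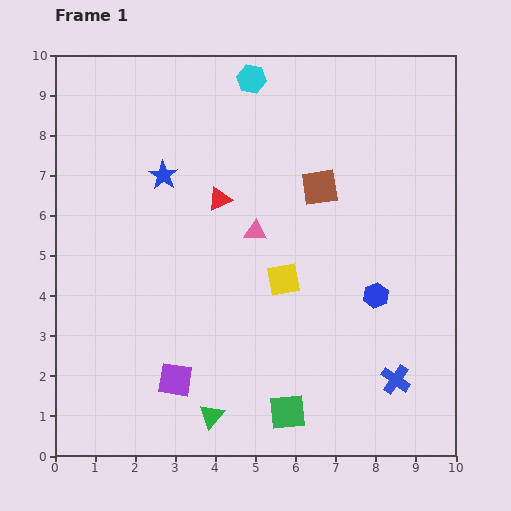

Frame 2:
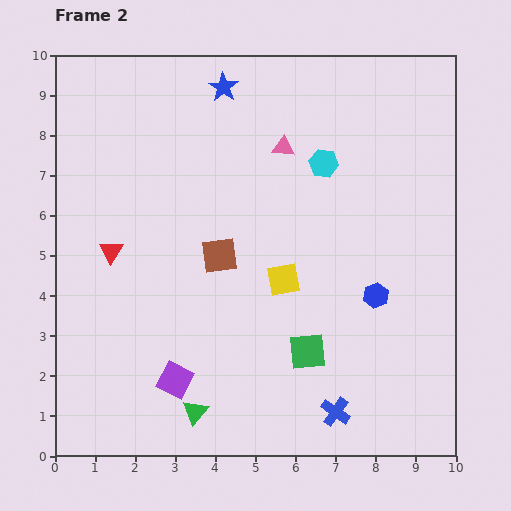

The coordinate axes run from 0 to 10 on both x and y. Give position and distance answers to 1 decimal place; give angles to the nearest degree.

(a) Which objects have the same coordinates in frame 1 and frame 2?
the blue hexagon, the purple square, the yellow square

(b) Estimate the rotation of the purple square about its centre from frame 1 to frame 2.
18° clockwise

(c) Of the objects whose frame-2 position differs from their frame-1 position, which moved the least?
the green triangle

(moved 0.4)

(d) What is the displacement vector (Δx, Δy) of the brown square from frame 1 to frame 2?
(-2.5, -1.7)

The brown square was at (6.6, 6.7) in frame 1 and (4.1, 5.0) in frame 2.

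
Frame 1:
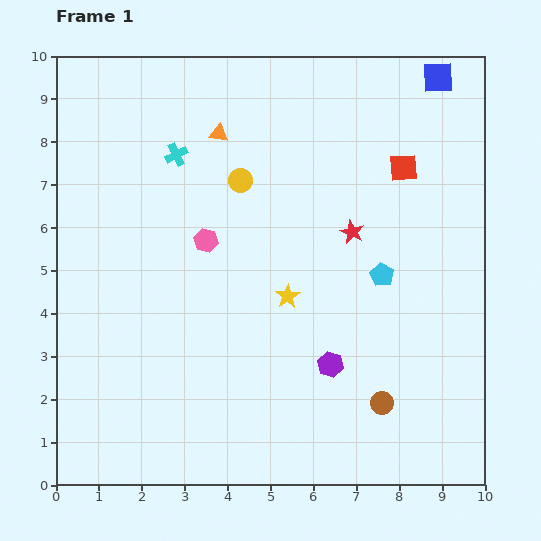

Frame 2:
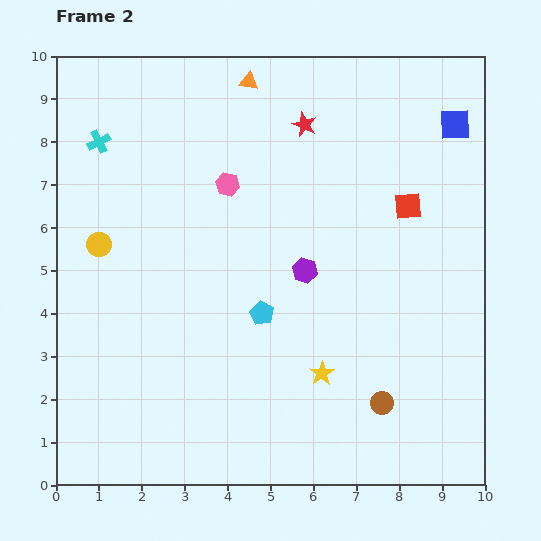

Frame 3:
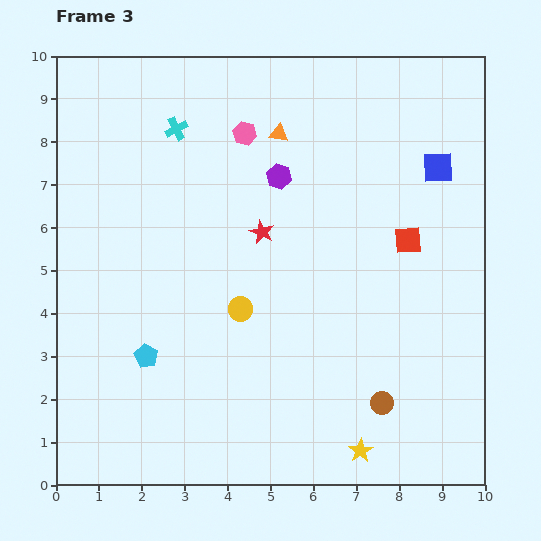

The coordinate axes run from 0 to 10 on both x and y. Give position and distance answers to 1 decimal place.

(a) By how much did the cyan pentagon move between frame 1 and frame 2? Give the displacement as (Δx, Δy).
(-2.8, -0.9)

The cyan pentagon was at (7.6, 4.9) in frame 1 and (4.8, 4.0) in frame 2.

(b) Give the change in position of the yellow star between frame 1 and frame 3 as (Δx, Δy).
(1.7, -3.6)

The yellow star was at (5.4, 4.4) in frame 1 and (7.1, 0.8) in frame 3.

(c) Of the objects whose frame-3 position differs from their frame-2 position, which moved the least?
the red square

(moved 0.8)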